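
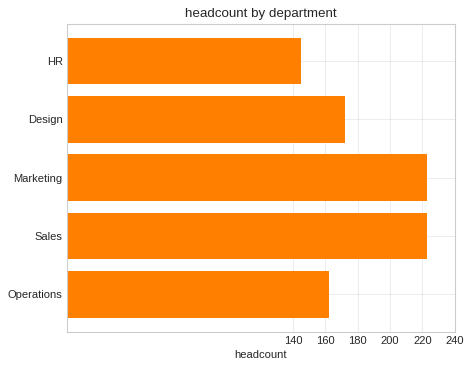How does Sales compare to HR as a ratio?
Sales ≈ 220, HR ≈ 140; 220/140 ≈ 1.57.

≈ 1.57×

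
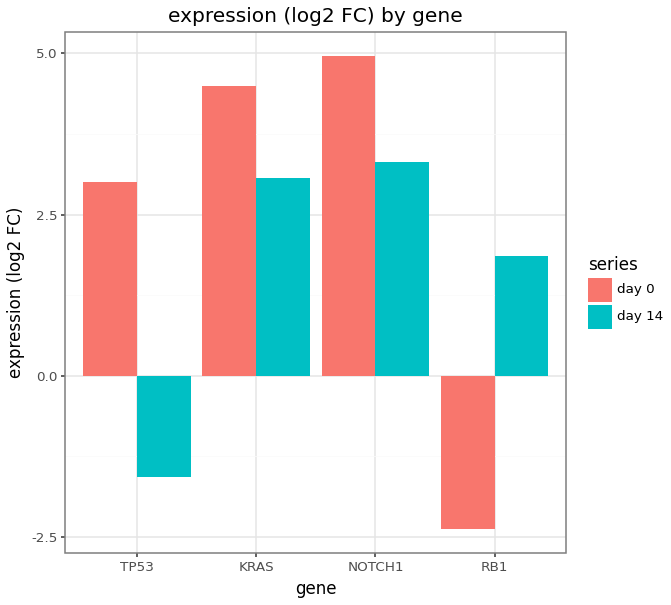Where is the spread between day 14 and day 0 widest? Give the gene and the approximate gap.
TP53, ≈ 5 log2 FC

TP53: day 14 ≈ -2, day 0 ≈ 3 → gap ≈ 5. Next-largest (RB1) is only ≈ 4.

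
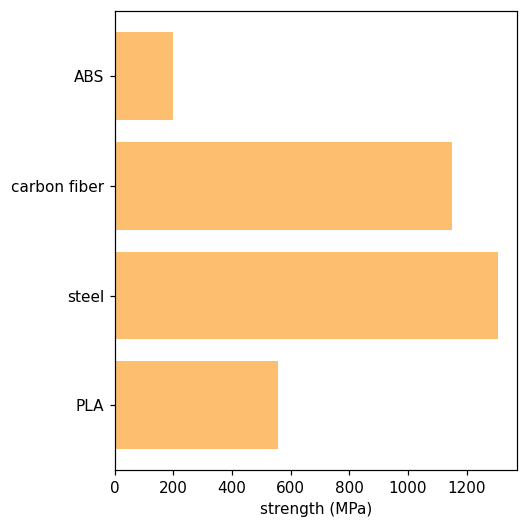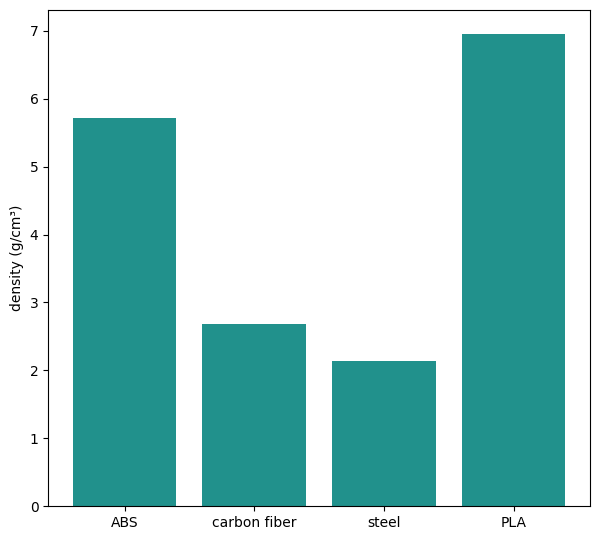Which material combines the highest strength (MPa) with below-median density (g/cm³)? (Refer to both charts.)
steel

Chart 2 median density (g/cm³) ≈ 4; below-median materials: carbon fiber, steel. Among those, steel has the highest strength (MPa) (≈ 1400).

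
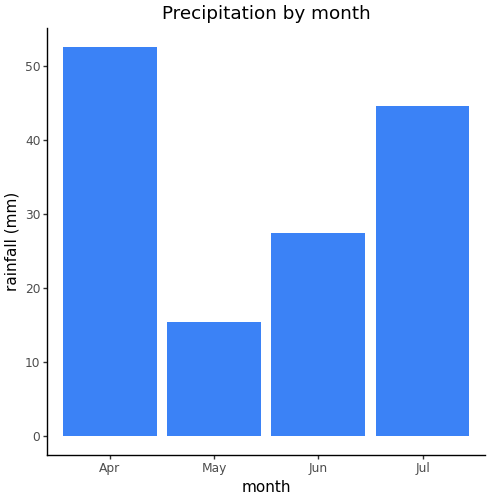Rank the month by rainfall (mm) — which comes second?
Jul

Top 3: Apr ≈ 50, Jul ≈ 45, Jun ≈ 25.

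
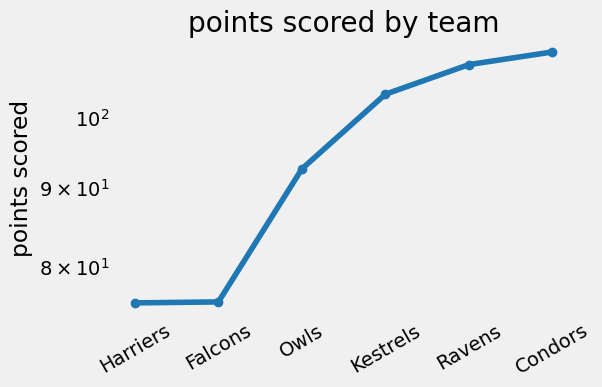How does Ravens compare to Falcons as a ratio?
≈ 1.47×

Ravens ≈ 110, Falcons ≈ 75; 110/75 ≈ 1.47.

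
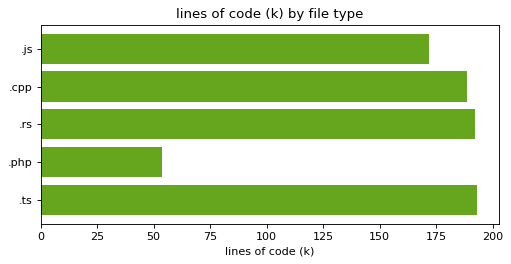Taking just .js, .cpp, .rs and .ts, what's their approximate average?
(180 + 180 + 200 + 200) / 4 ≈ 190.

≈ 190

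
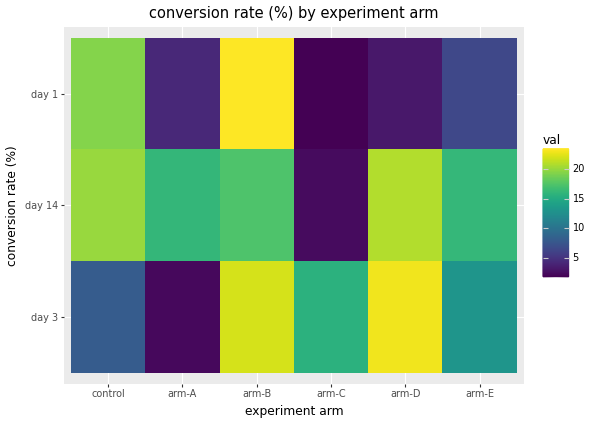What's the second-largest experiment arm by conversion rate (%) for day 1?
Top 3 for day 1: arm-B ≈ 24, control ≈ 20, arm-E ≈ 6.

control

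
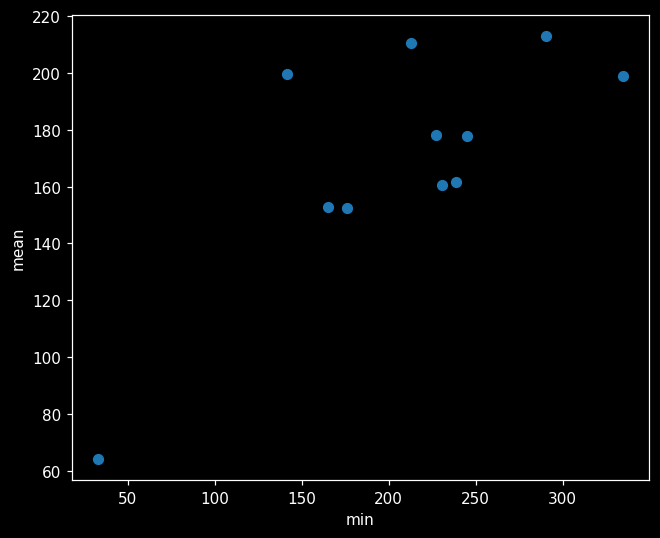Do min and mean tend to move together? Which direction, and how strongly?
positive, strong

Points are positively correlated; strong (|r| ≈ 0.8).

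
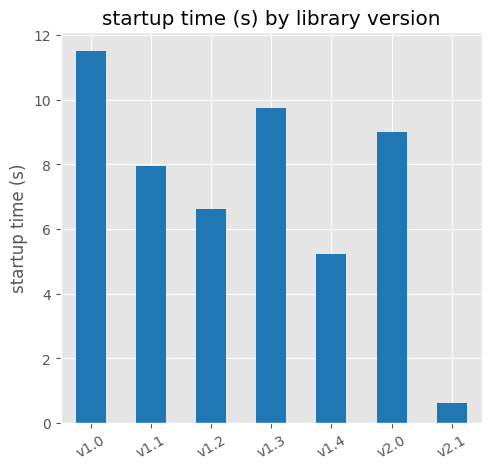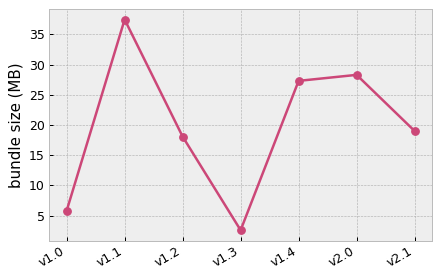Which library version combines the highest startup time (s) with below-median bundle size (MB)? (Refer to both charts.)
v1.0

Chart 2 median bundle size (MB) ≈ 20; below-median library versions: v1.0, v1.2, v1.3. Among those, v1.0 has the highest startup time (s) (≈ 12).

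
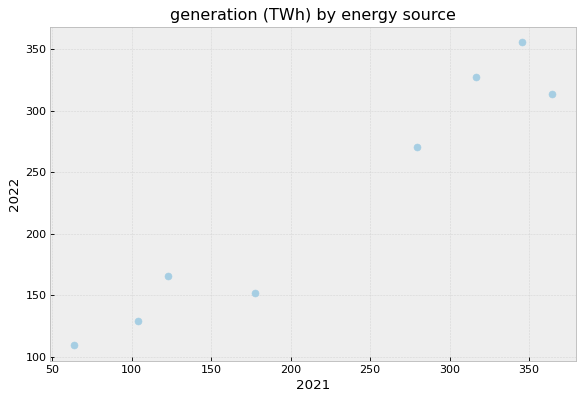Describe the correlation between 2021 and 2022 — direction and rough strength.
Points are positively correlated; strong (|r| ≈ 1.0).

positive, strong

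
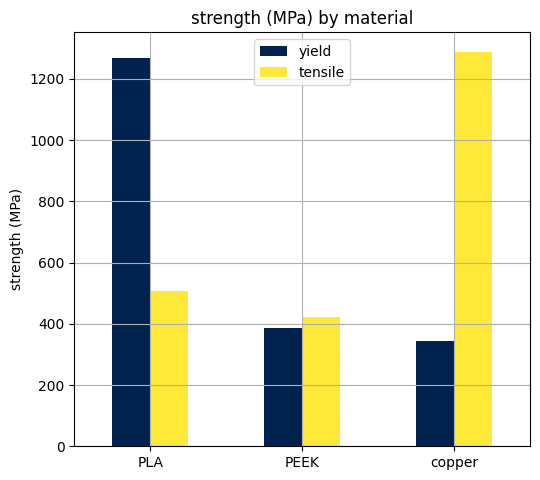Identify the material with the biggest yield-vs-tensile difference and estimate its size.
copper, ≈ 800 MPa

copper: yield ≈ 400, tensile ≈ 1200 → gap ≈ 800. Next-largest (PLA) is only ≈ 600.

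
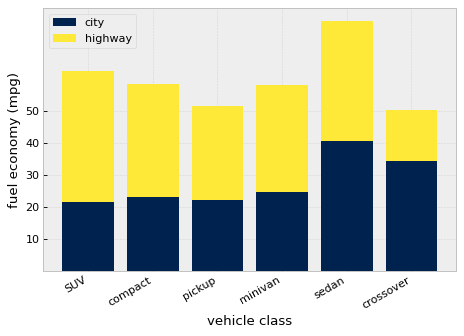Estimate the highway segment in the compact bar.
≈ 40

highway top ≈ 60, bottom ≈ 20; segment ≈ 40.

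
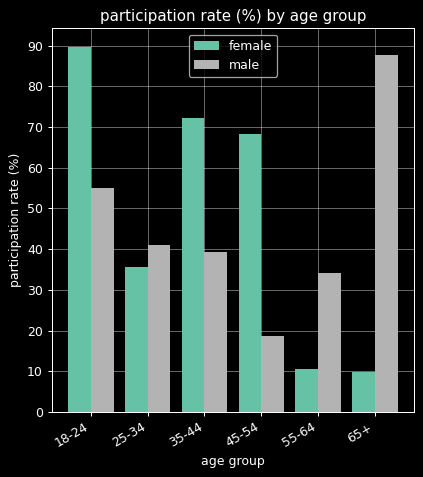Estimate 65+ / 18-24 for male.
≈ 1.8×

65+ ≈ 90, 18-24 ≈ 50; 90/50 ≈ 1.8.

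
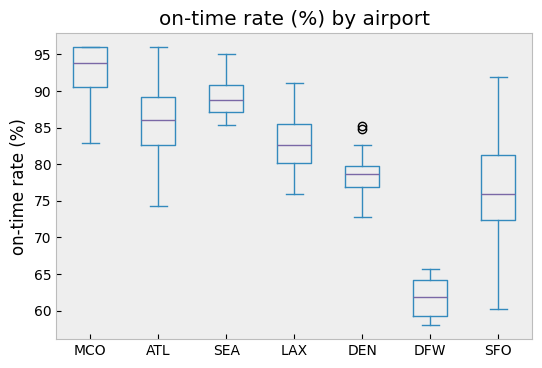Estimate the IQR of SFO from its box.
Q3 ≈ 80, Q1 ≈ 70; IQR ≈ 10.

≈ 10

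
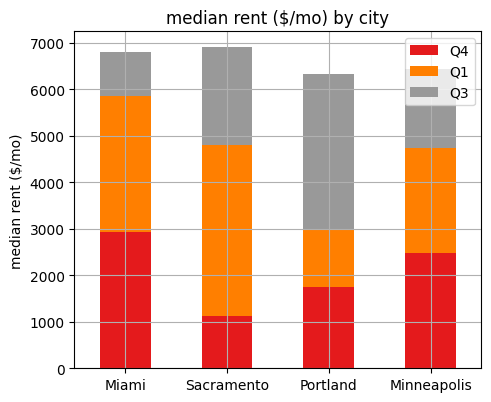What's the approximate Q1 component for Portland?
≈ 1000

Q1 top ≈ 3000, bottom ≈ 2000; segment ≈ 1000.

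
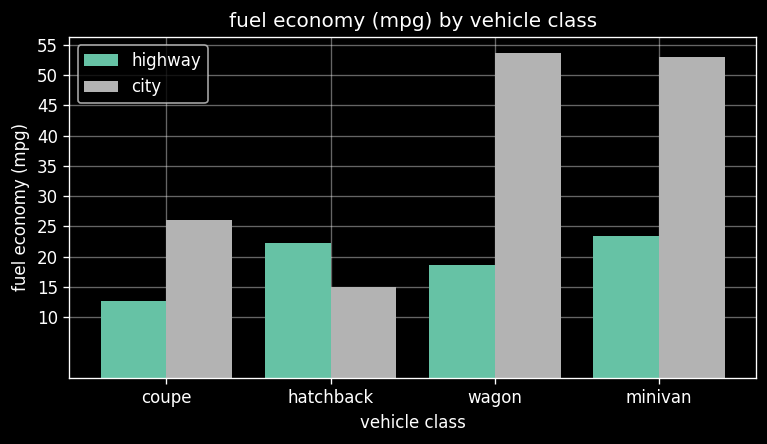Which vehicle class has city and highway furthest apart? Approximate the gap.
wagon, ≈ 35 mpg

wagon: city ≈ 55, highway ≈ 20 → gap ≈ 35. Next-largest (minivan) is only ≈ 30.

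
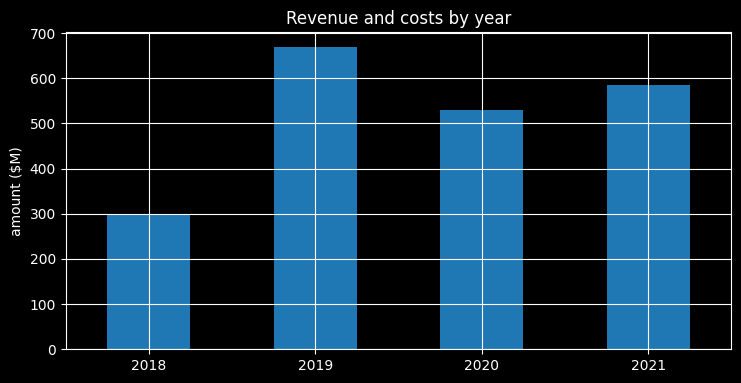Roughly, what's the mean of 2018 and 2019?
(300 + 700) / 2 ≈ 500.

≈ 500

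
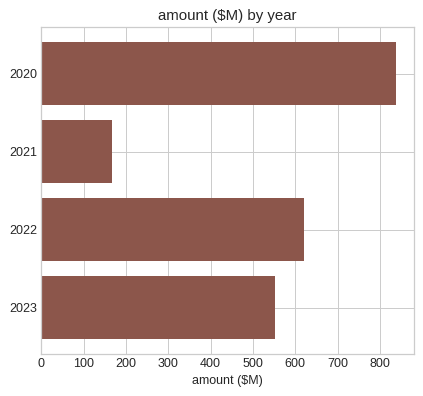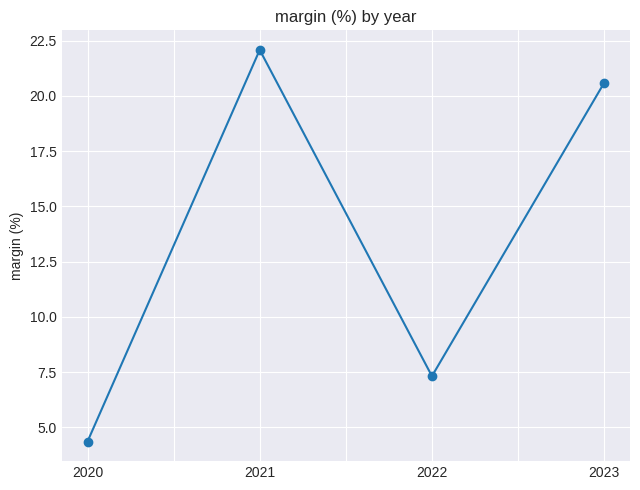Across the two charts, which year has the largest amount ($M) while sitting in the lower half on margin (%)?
Chart 2 median margin (%) ≈ 15; below-median years: 2020, 2022. Among those, 2020 has the highest amount ($M) (≈ 800).

2020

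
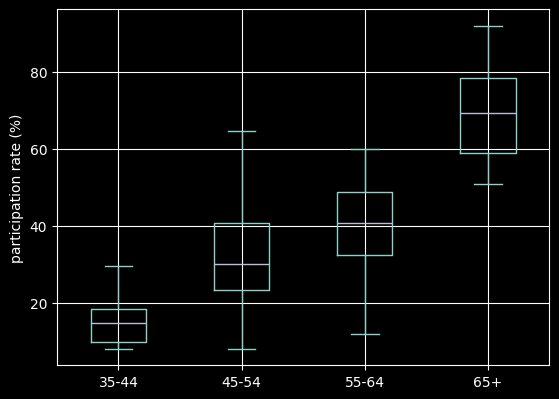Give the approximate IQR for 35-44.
≈ 10

Q3 ≈ 20, Q1 ≈ 10; IQR ≈ 10.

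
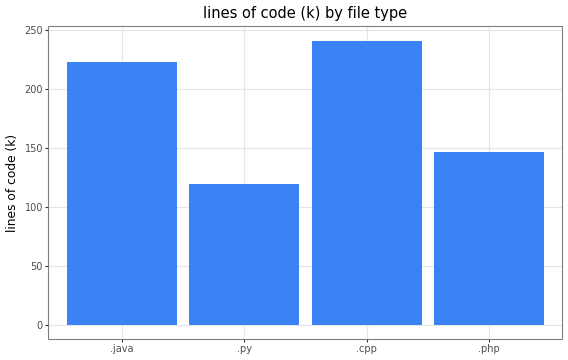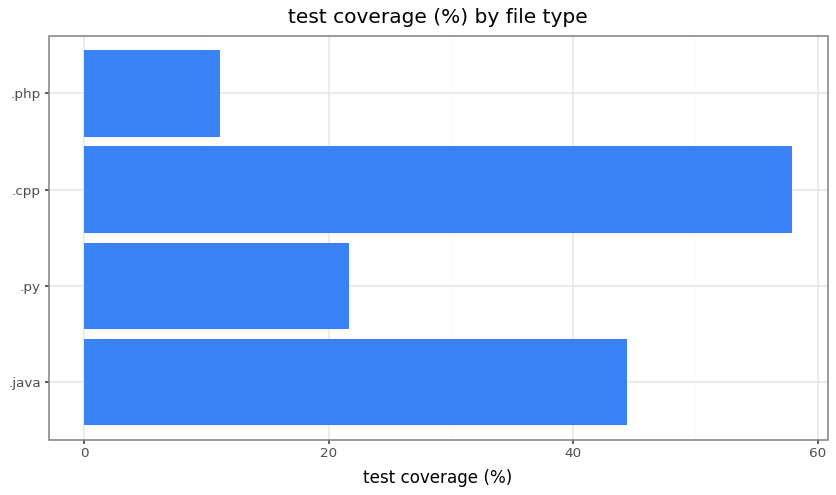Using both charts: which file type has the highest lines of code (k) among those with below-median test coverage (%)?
Chart 2 median test coverage (%) ≈ 30; below-median file types: .py, .php. Among those, .php has the highest lines of code (k) (≈ 150).

.php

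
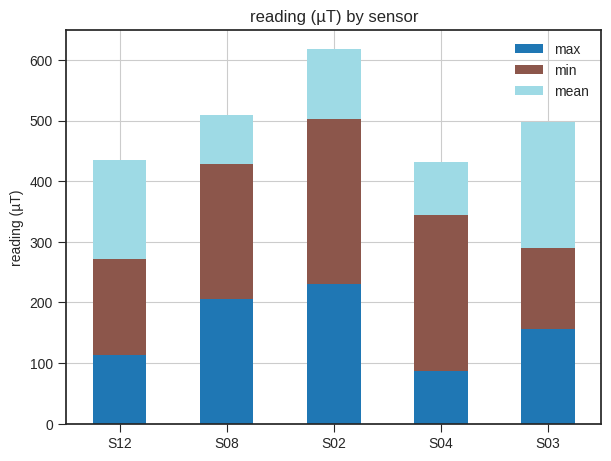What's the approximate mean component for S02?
≈ 100

mean top ≈ 600, bottom ≈ 500; segment ≈ 100.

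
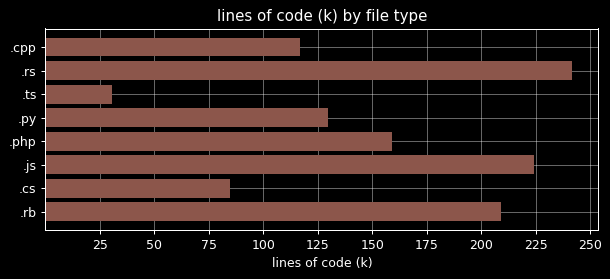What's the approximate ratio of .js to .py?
.js ≈ 225, .py ≈ 125; 225/125 ≈ 1.8.

≈ 1.8×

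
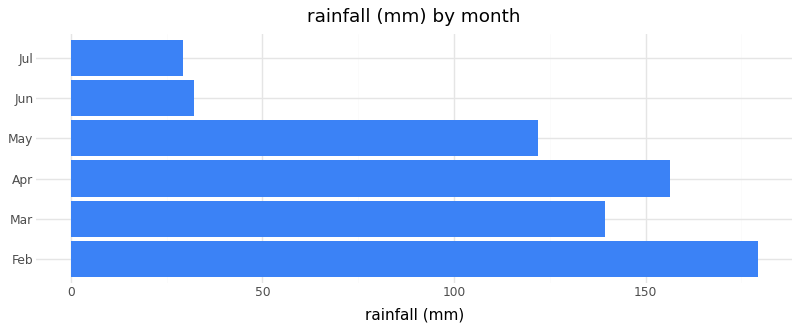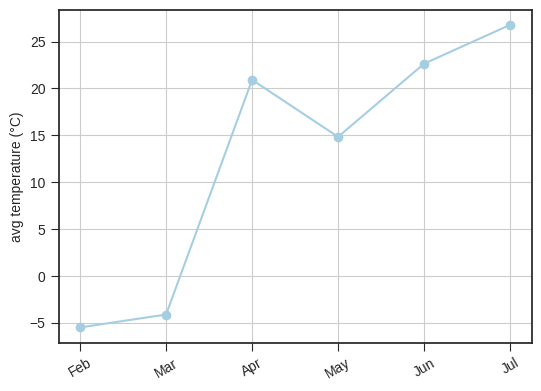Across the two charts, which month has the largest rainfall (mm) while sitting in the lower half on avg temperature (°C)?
Chart 2 median avg temperature (°C) ≈ 20; below-median months: Feb, Mar, May. Among those, Feb has the highest rainfall (mm) (≈ 180).

Feb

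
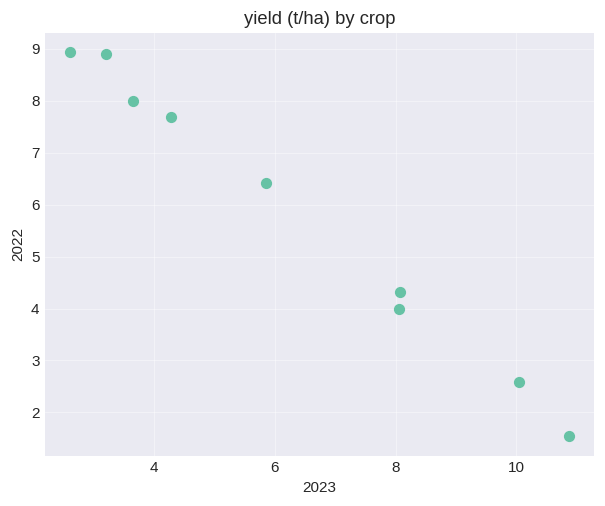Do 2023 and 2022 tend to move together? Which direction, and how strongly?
negative, strong

Points are negatively correlated; strong (|r| ≈ 1.0).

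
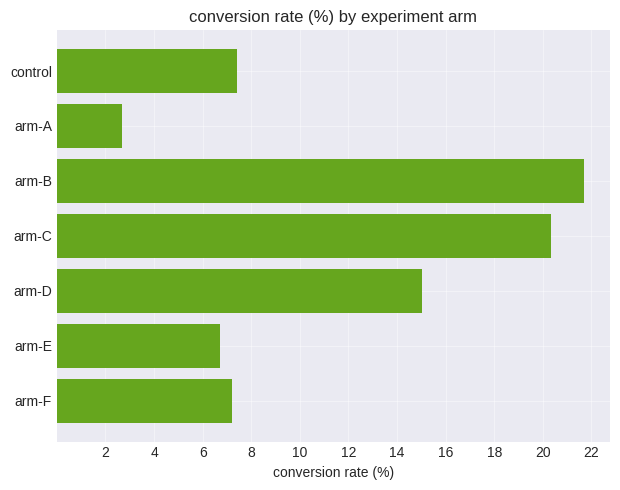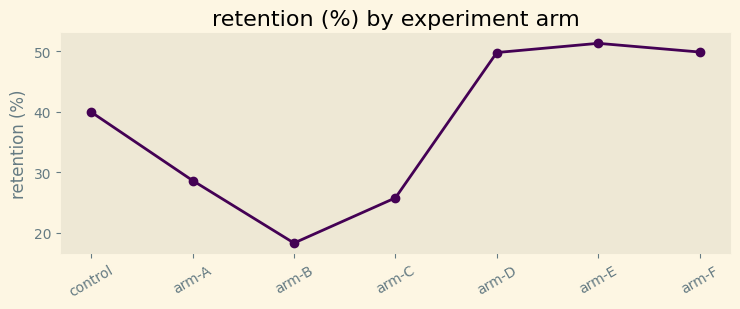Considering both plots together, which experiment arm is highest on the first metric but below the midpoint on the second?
Chart 2 median retention (%) ≈ 40; below-median experiment arms: arm-A, arm-B, arm-C. Among those, arm-B has the highest conversion rate (%) (≈ 22).

arm-B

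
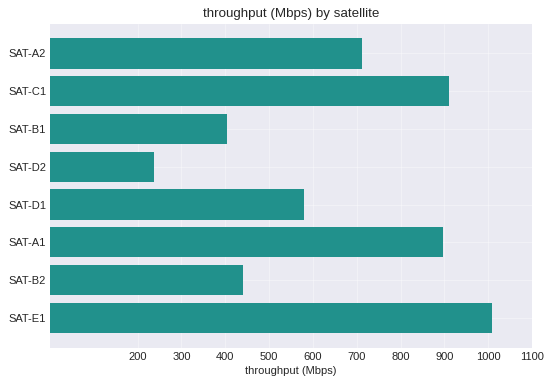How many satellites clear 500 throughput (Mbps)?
Above 500: SAT-A2, SAT-C1, SAT-D1, SAT-A1, SAT-E1.

5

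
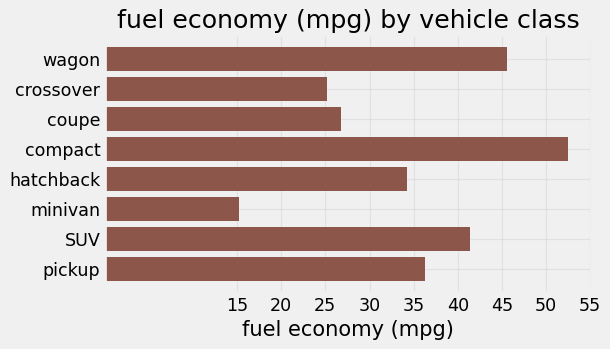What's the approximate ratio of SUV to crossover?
SUV ≈ 40, crossover ≈ 25; 40/25 ≈ 1.6.

≈ 1.6×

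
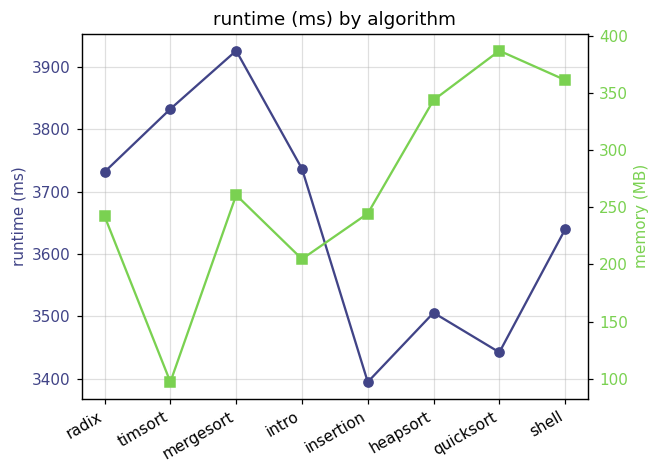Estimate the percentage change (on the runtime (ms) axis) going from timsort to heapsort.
timsort ≈ 3850, heapsort ≈ 3500; (3500 − 3850) / 3850 ≈ -9.1%.

≈ -9.1%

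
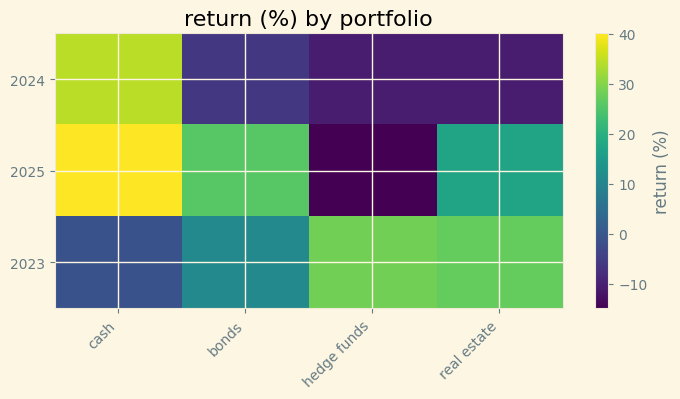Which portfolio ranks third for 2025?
real estate

Top 4 for 2025: cash ≈ 40, bonds ≈ 25, real estate ≈ 15, hedge funds ≈ -15.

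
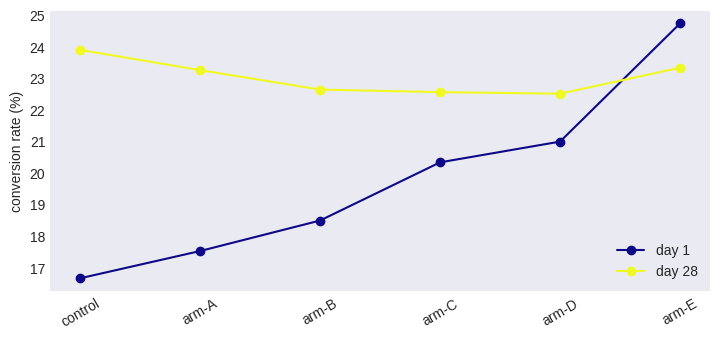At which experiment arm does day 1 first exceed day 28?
arm-E

arm-D: day 1 ≈ 21 vs day 28 ≈ 22 (not yet); arm-E: day 1 ≈ 25 vs day 28 ≈ 23 (first crossover).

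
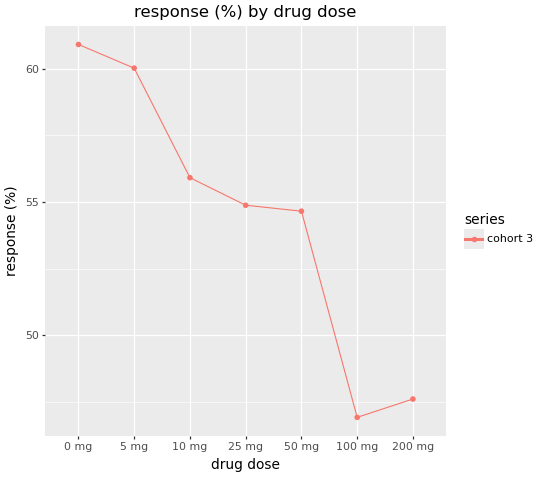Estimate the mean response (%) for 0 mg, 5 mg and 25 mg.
(60 + 60 + 54) / 3 ≈ 58.

≈ 58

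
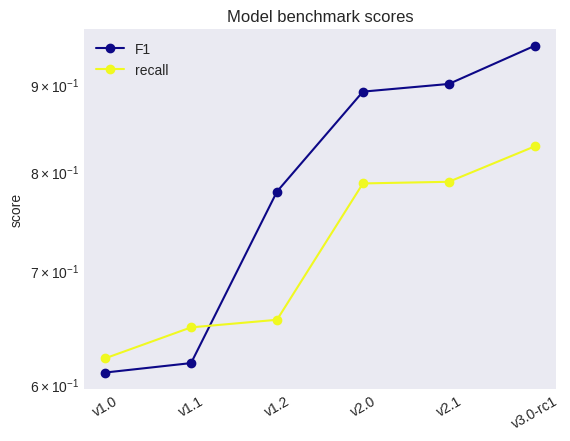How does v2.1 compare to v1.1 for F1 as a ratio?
v2.1 ≈ 0.90, v1.1 ≈ 0.60; 0.90/0.60 ≈ 1.5.

≈ 1.5×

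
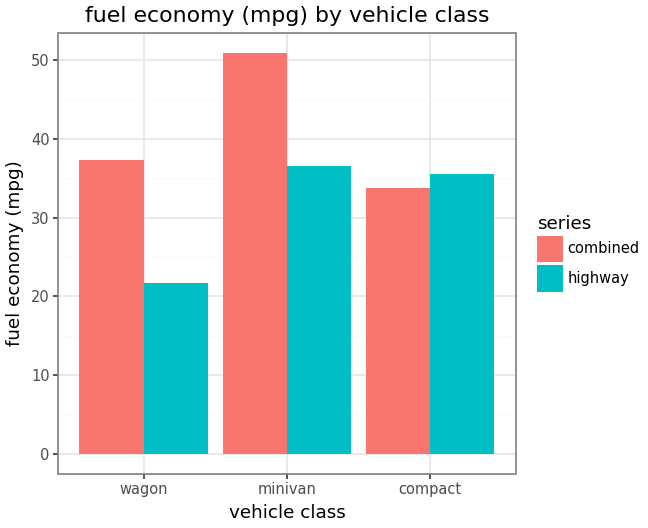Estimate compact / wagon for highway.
≈ 1.75×

compact ≈ 35, wagon ≈ 20; 35/20 ≈ 1.75.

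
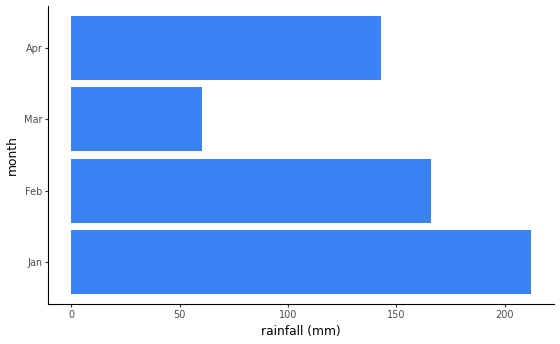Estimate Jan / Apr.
Jan ≈ 220, Apr ≈ 140; 220/140 ≈ 1.57.

≈ 1.57×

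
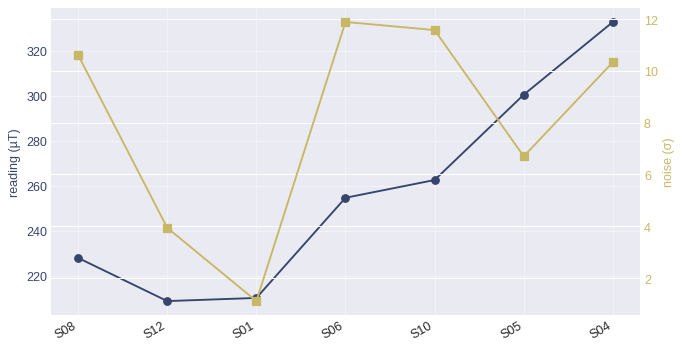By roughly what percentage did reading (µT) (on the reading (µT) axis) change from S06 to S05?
S06 ≈ 260, S05 ≈ 300; (300 − 260) / 260 ≈ +15.4%.

≈ +15.4%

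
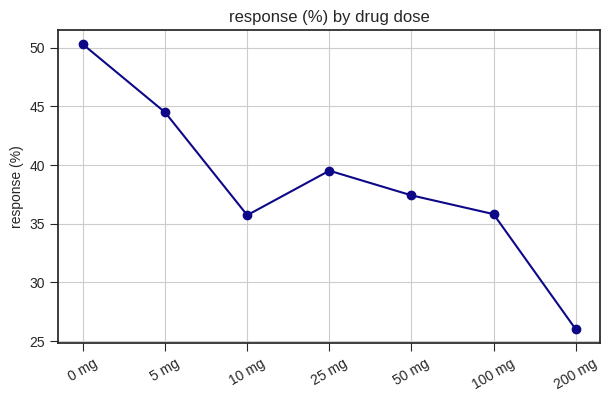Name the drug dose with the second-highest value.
Top 3: 0 mg ≈ 50, 5 mg ≈ 45, 25 mg ≈ 40.

5 mg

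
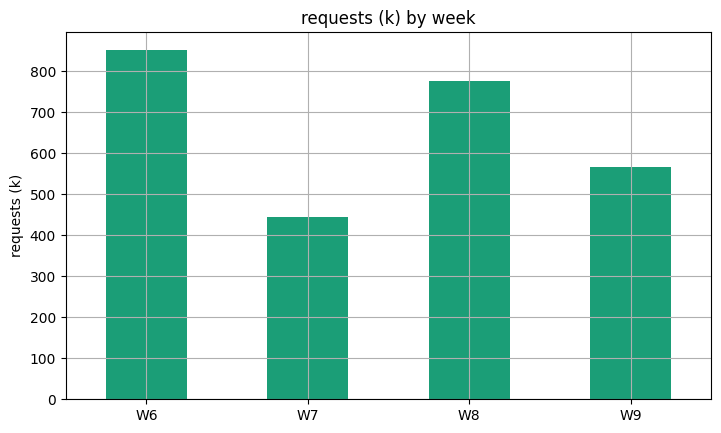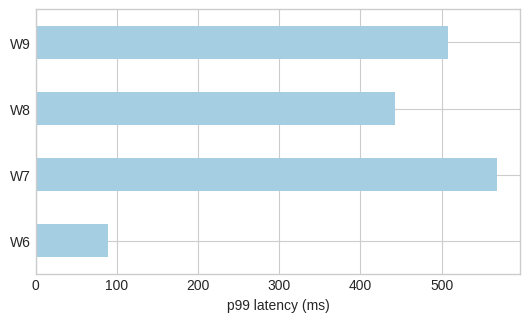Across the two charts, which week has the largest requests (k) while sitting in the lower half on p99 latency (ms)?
Chart 2 median p99 latency (ms) ≈ 500; below-median weeks: W6, W8. Among those, W6 has the highest requests (k) (≈ 900).

W6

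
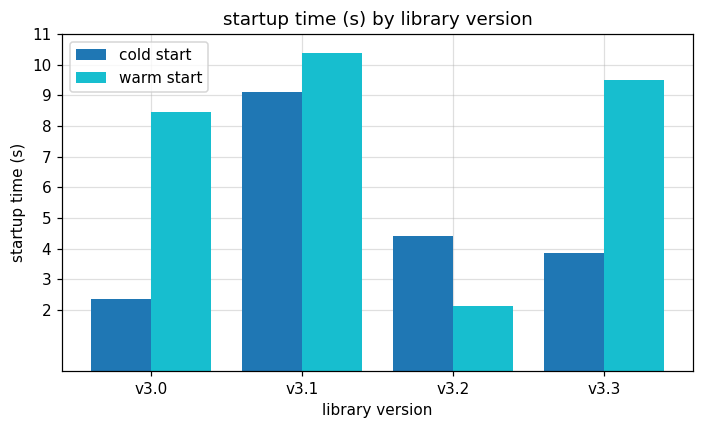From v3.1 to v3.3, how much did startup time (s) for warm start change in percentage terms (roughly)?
v3.1 ≈ 10, v3.3 ≈ 9; (9 − 10) / 10 ≈ -10%.

≈ -10%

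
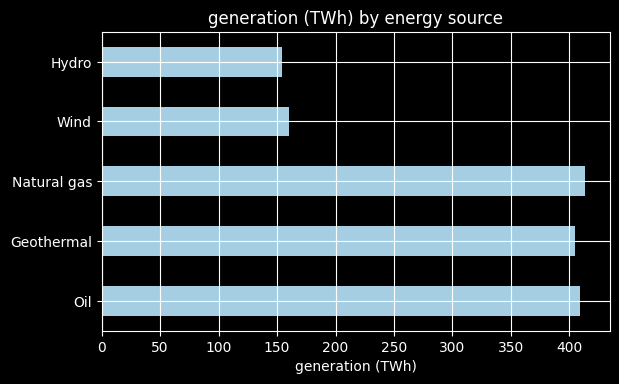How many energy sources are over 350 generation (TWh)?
3

Above 350: Oil, Geothermal, Natural gas.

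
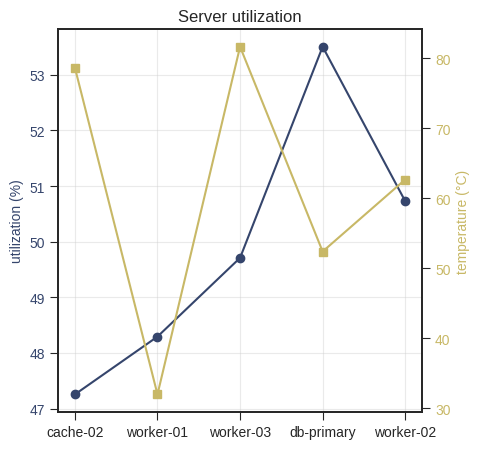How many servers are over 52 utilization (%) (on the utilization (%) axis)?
1

Above 52: db-primary.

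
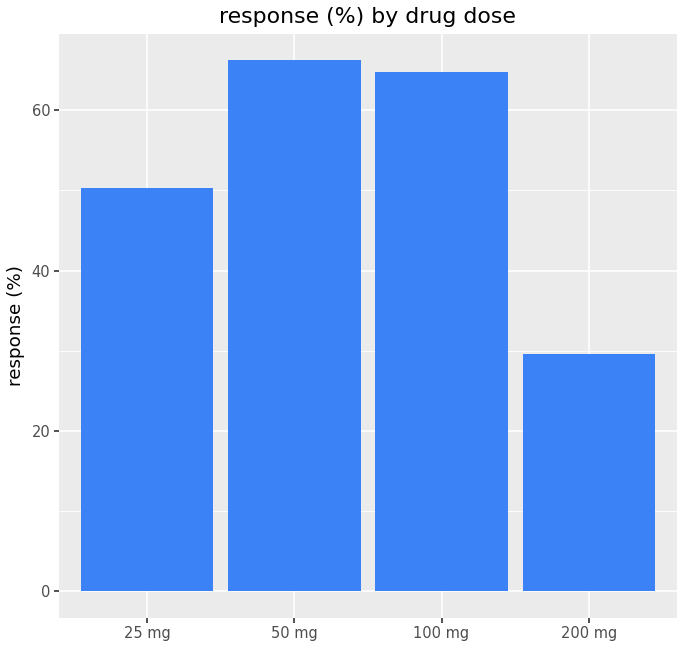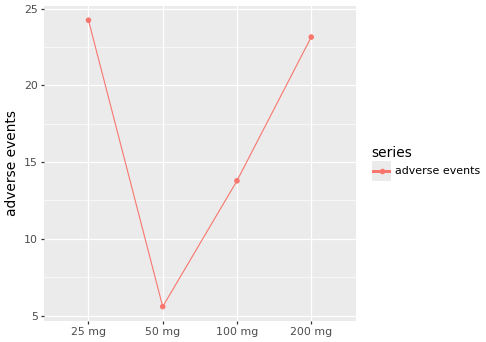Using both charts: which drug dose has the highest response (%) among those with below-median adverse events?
50 mg

Chart 2 median adverse events ≈ 20; below-median drug doses: 50 mg, 100 mg. Among those, 50 mg has the highest response (%) (≈ 70).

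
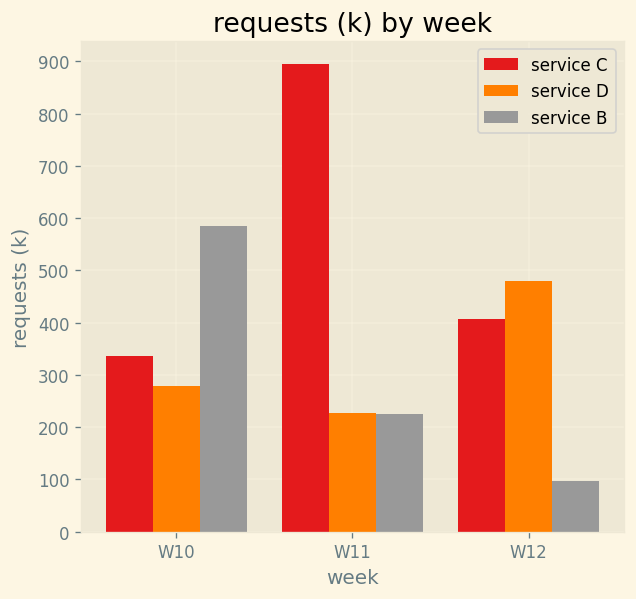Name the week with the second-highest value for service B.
Top 3 for service B: W10 ≈ 600, W11 ≈ 200, W12 ≈ 100.

W11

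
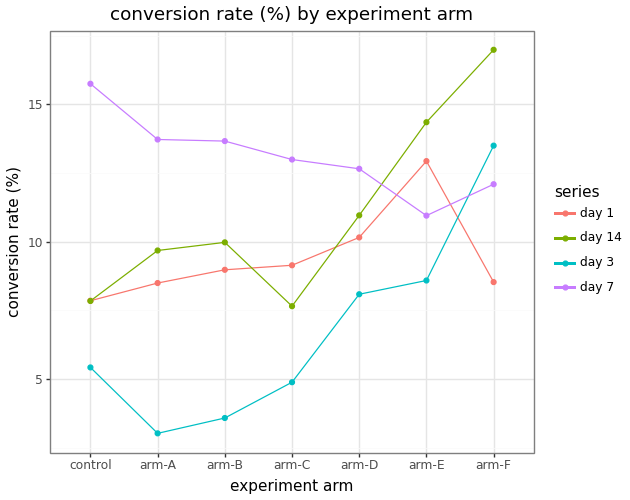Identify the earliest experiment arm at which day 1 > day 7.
arm-E

arm-D: day 1 ≈ 10 vs day 7 ≈ 12 (not yet); arm-E: day 1 ≈ 12 vs day 7 ≈ 10 (first crossover).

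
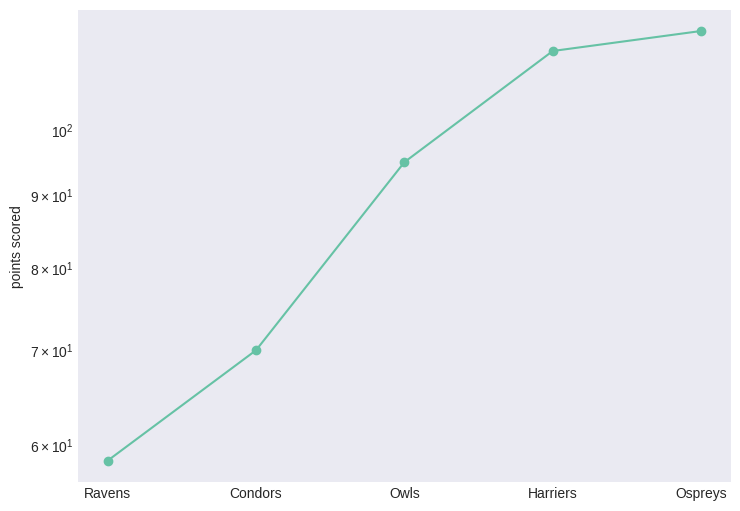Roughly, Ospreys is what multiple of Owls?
≈ 1.21×

Ospreys ≈ 115, Owls ≈ 95; 115/95 ≈ 1.21.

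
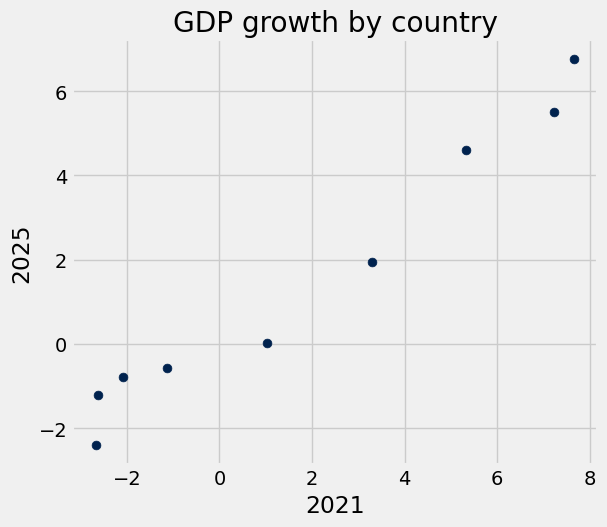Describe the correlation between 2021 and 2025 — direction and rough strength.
positive, strong

Points are positively correlated; strong (|r| ≈ 1.0).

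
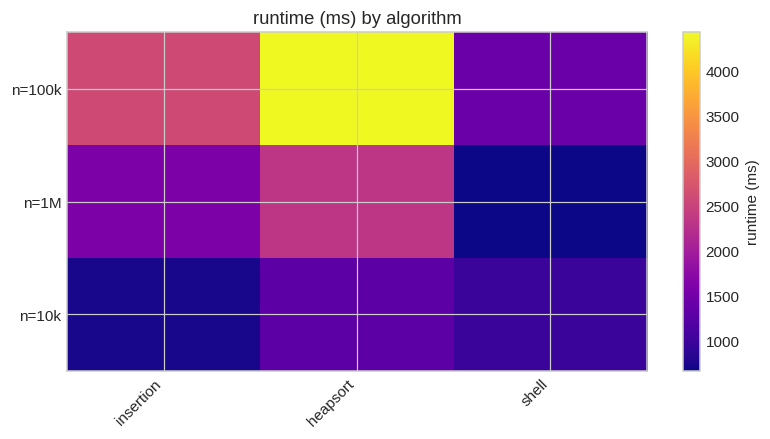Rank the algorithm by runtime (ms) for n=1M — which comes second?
insertion

Top 3 for n=1M: heapsort ≈ 2500, insertion ≈ 1500, shell ≈ 500.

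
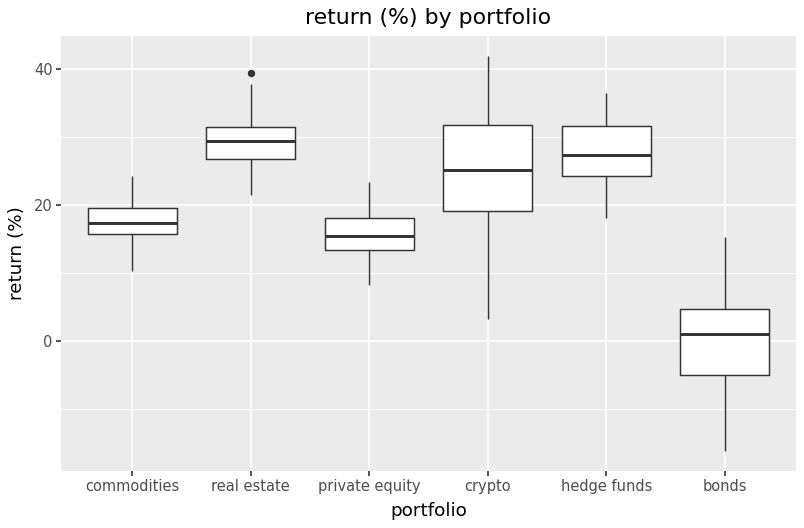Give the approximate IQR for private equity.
Q3 ≈ 20, Q1 ≈ 15; IQR ≈ 5.

≈ 5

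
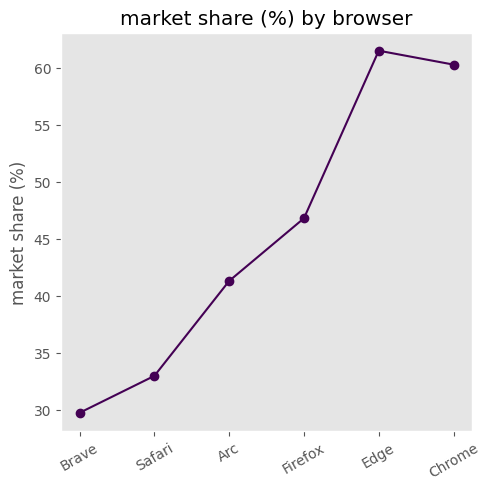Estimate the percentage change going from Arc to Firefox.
Arc ≈ 40, Firefox ≈ 45; (45 − 40) / 40 ≈ +12.5%.

≈ +12.5%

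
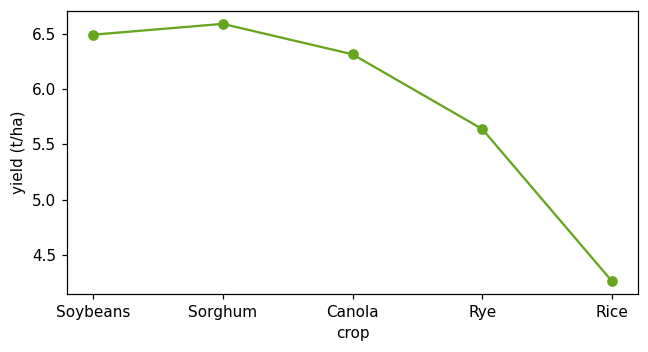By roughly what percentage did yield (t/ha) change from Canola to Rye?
Canola ≈ 6.4, Rye ≈ 5.6; (5.6 − 6.4) / 6.4 ≈ -12.5%.

≈ -12.5%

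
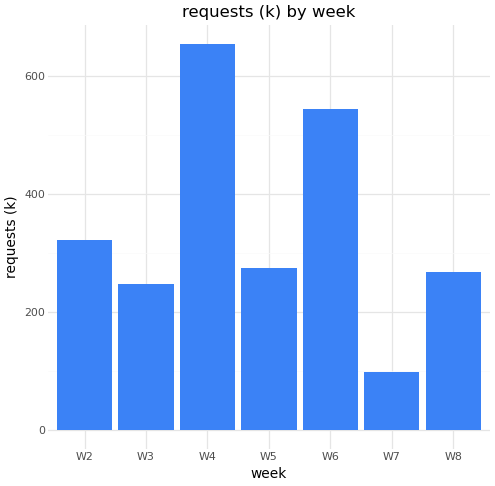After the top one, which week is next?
Top 3: W4 ≈ 700, W6 ≈ 500, W2 ≈ 300.

W6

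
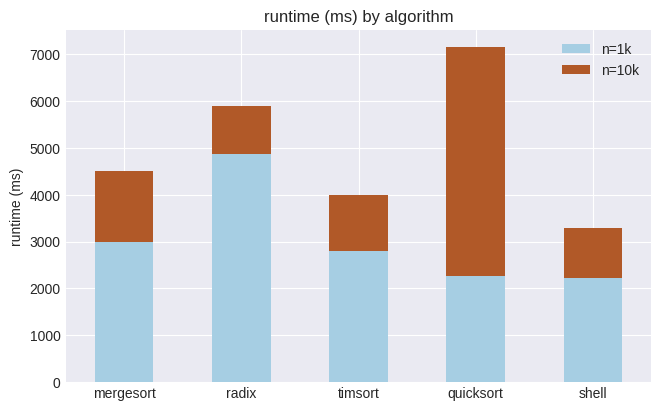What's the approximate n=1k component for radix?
≈ 5000

n=1k top ≈ 5000, bottom ≈ 0; segment ≈ 5000.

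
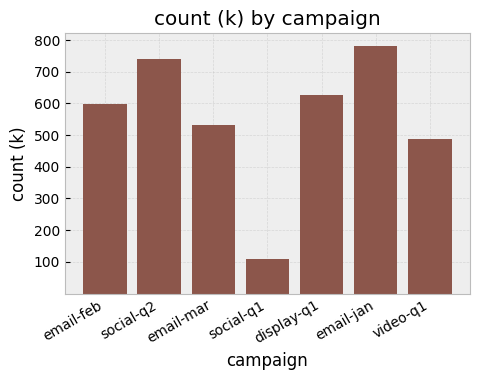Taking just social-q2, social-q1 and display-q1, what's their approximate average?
(700 + 100 + 600) / 3 ≈ 467.

≈ 467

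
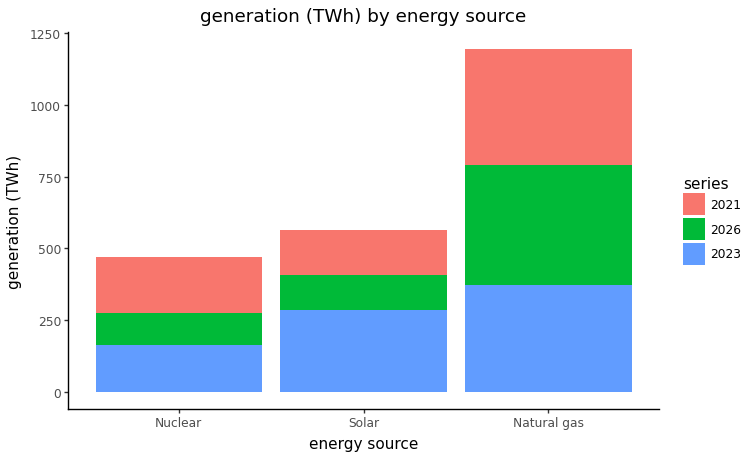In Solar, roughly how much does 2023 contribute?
≈ 300

2023 top ≈ 300, bottom ≈ 0; segment ≈ 300.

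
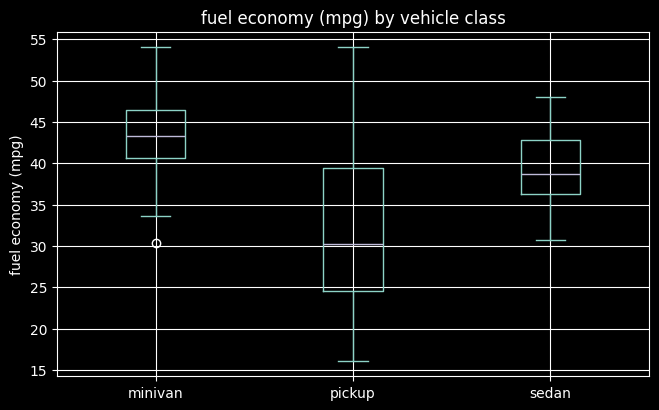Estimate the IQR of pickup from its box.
Q3 ≈ 39, Q1 ≈ 25; IQR ≈ 14.

≈ 14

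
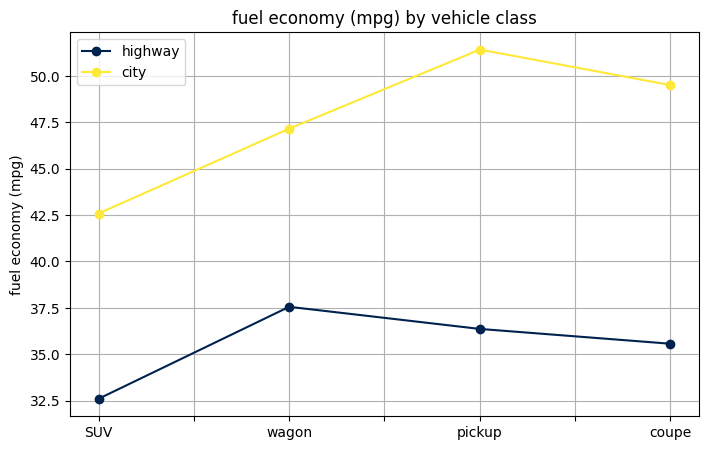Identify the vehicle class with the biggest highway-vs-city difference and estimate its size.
pickup, ≈ 16 mpg

pickup: highway ≈ 36, city ≈ 52 → gap ≈ 16. Next-largest (coupe) is only ≈ 14.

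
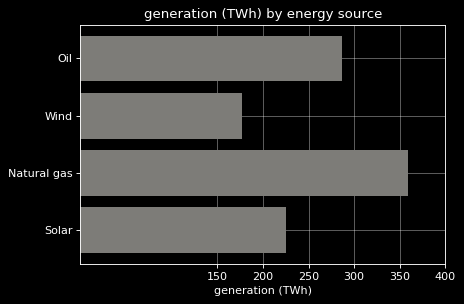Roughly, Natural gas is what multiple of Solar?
≈ 1.4×

Natural gas ≈ 350, Solar ≈ 250; 350/250 ≈ 1.4.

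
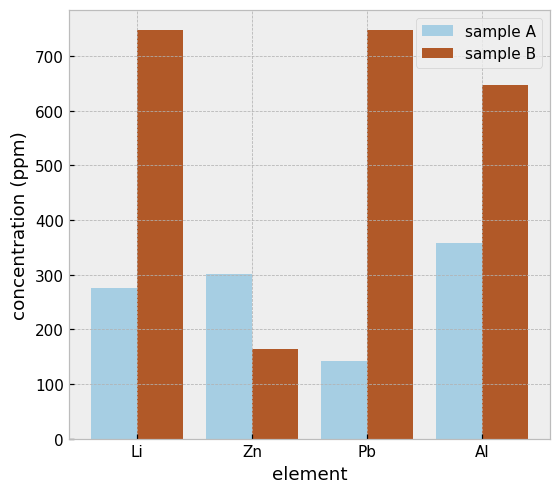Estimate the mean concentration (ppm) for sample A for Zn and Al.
(300 + 400) / 2 ≈ 350.

≈ 350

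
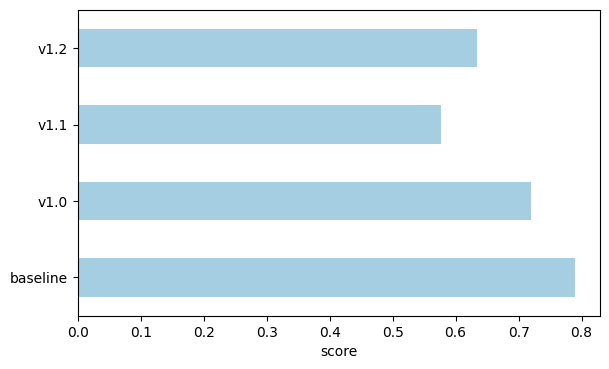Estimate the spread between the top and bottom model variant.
Max baseline ≈ 0.8, min v1.1 ≈ 0.6; range ≈ 0.2.

≈ 0.2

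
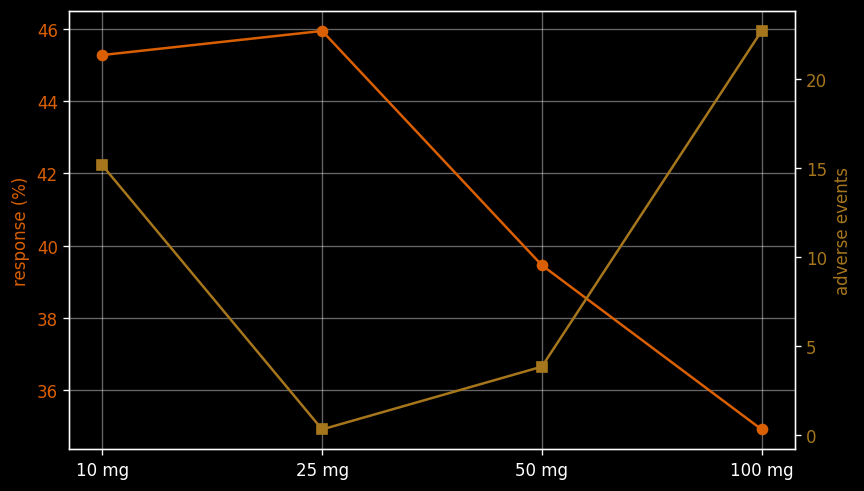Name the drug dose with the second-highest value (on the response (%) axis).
10 mg

Top 3 (on the response (%) axis): 25 mg ≈ 46, 10 mg ≈ 45, 50 mg ≈ 39.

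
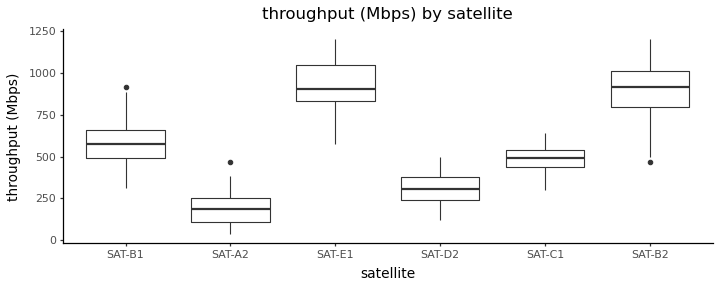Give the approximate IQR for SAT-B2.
Q3 ≈ 1000, Q1 ≈ 800; IQR ≈ 200.

≈ 200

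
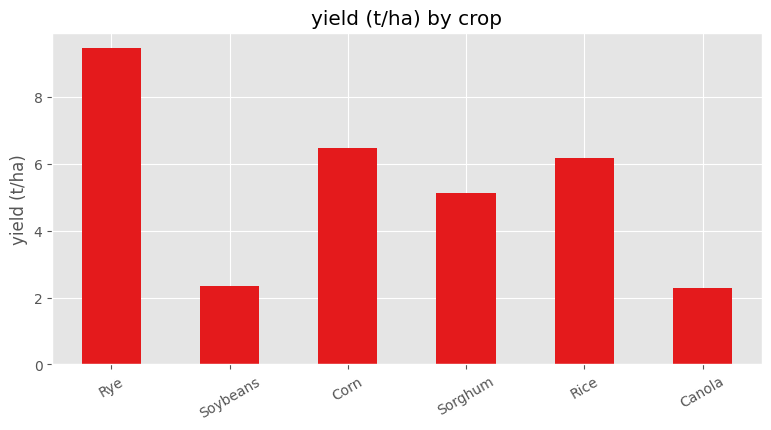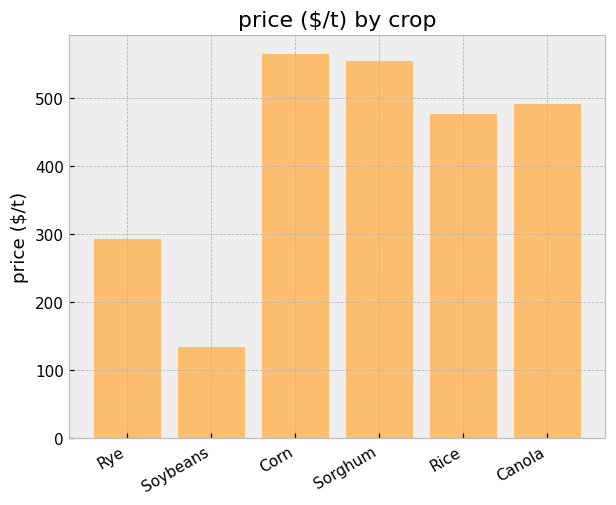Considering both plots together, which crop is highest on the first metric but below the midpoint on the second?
Rye

Chart 2 median price ($/t) ≈ 500; below-median crops: Rye, Soybeans, Rice. Among those, Rye has the highest yield (t/ha) (≈ 9).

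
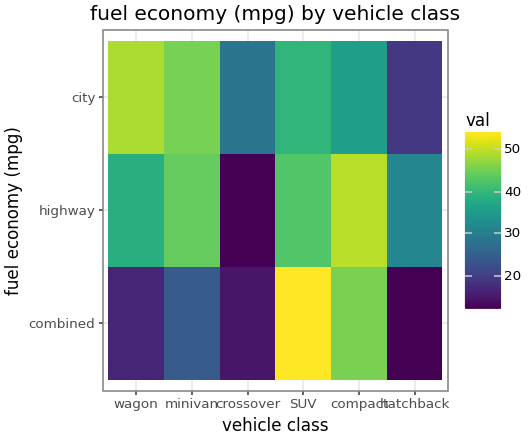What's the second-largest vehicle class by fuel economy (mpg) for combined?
Top 3 for combined: SUV ≈ 55, compact ≈ 45, minivan ≈ 25.

compact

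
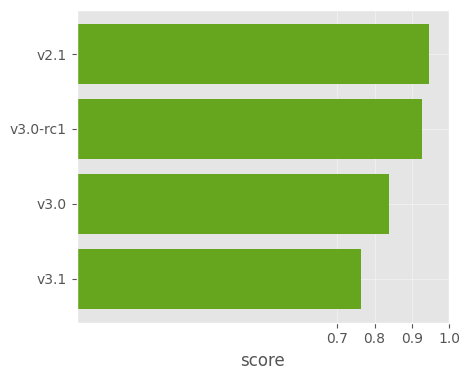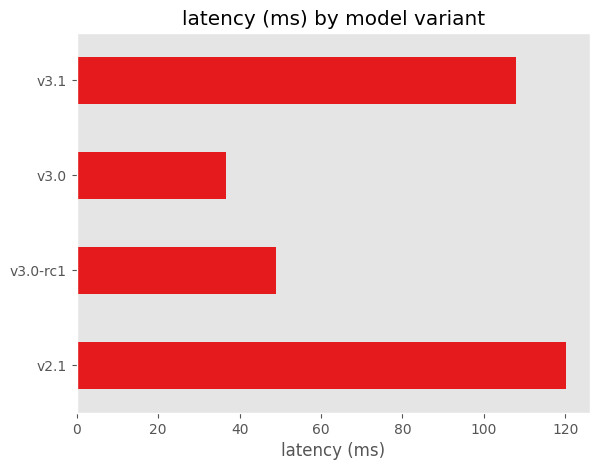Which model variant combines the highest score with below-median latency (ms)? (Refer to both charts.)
v3.0-rc1

Chart 2 median latency (ms) ≈ 80; below-median model variants: v3.0-rc1, v3.0. Among those, v3.0-rc1 has the highest score (≈ 0.9).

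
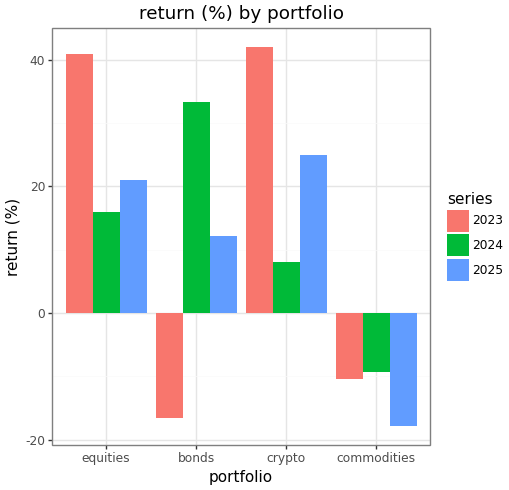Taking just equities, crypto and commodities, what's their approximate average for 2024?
≈ 5

(15 + 10 + -10) / 3 ≈ 5.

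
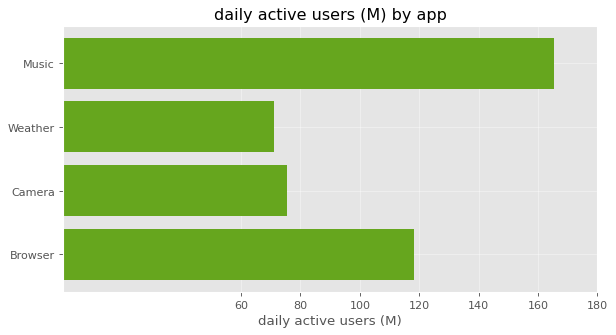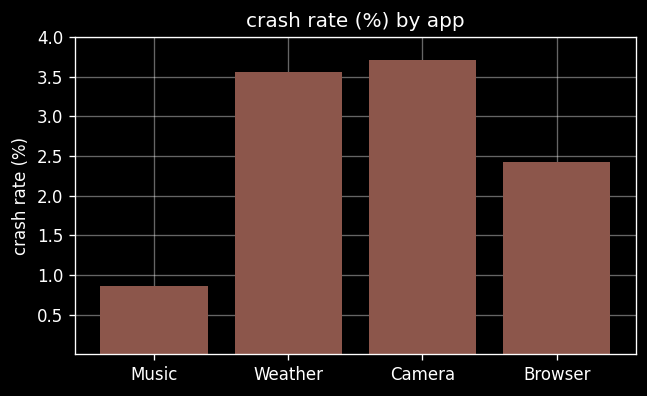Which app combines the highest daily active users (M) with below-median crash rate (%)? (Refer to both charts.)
Chart 2 median crash rate (%) ≈ 3; below-median apps: Music, Browser. Among those, Music has the highest daily active users (M) (≈ 160).

Music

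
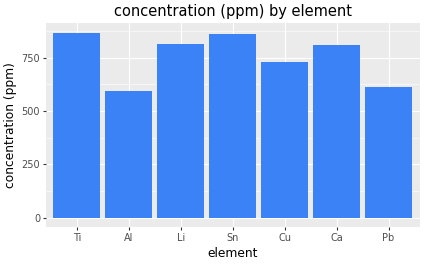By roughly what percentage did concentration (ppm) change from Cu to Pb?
Cu ≈ 700, Pb ≈ 600; (600 − 700) / 700 ≈ -14.3%.

≈ -14.3%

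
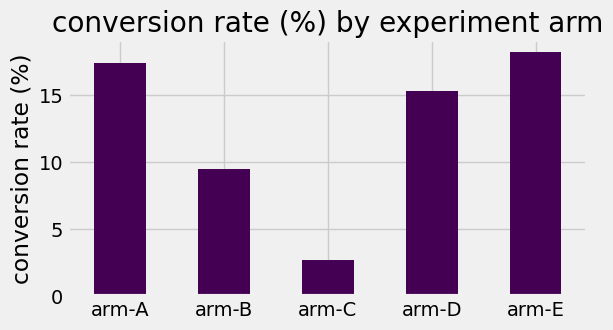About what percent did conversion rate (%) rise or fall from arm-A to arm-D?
arm-A ≈ 18, arm-D ≈ 16; (16 − 18) / 18 ≈ -11.1%.

≈ -11.1%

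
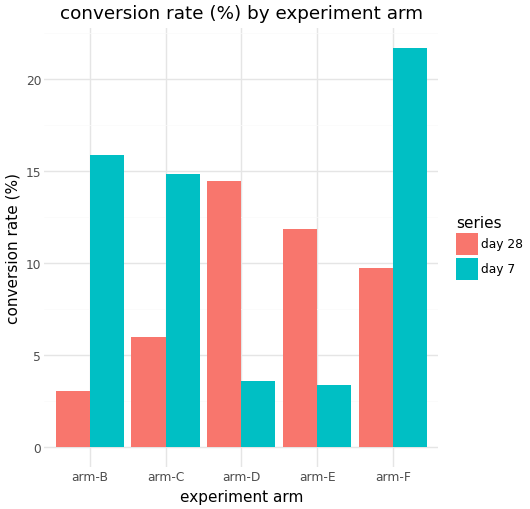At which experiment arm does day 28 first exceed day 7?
arm-D

arm-C: day 28 ≈ 6 vs day 7 ≈ 14 (not yet); arm-D: day 28 ≈ 14 vs day 7 ≈ 4 (first crossover).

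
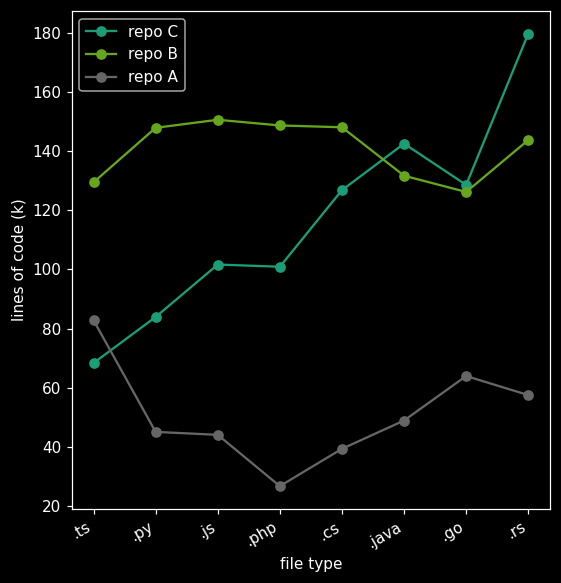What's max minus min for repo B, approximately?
≈ 40

Max .js ≈ 160, min .go ≈ 120; range ≈ 40.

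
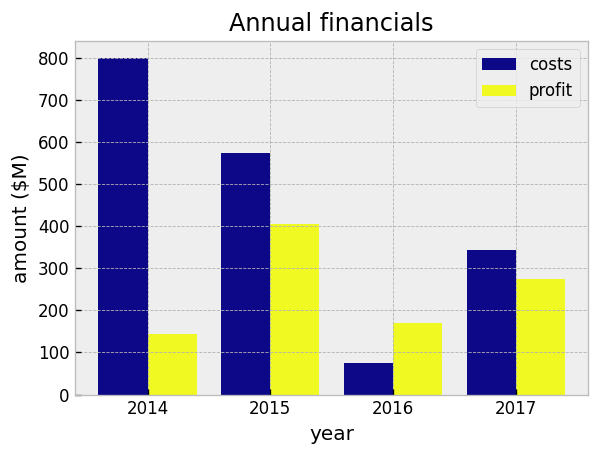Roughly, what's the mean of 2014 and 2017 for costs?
(800 + 300) / 2 ≈ 550.

≈ 550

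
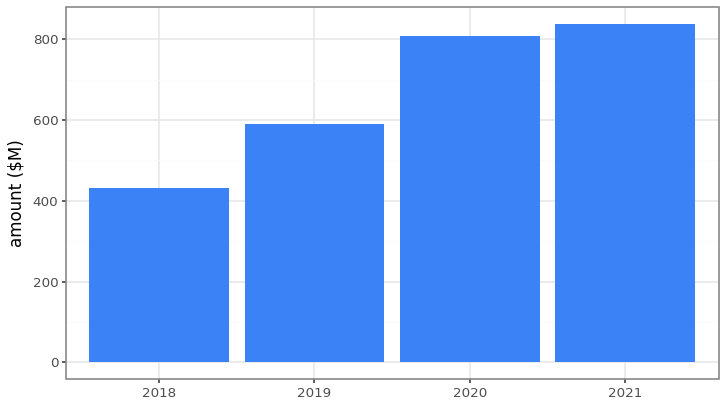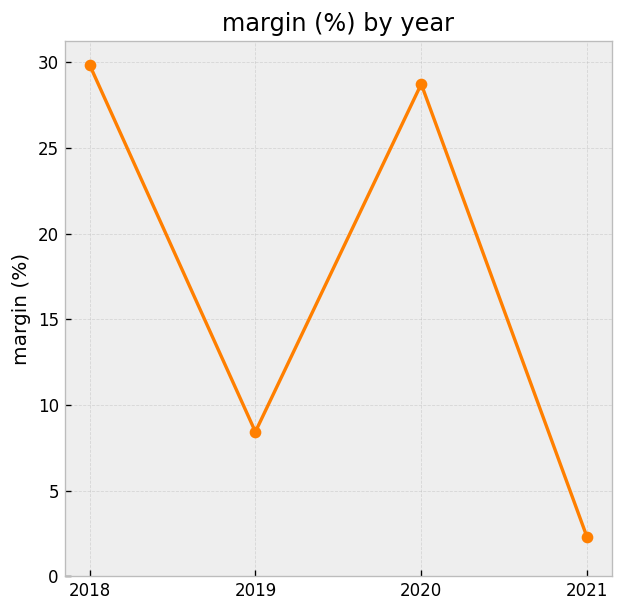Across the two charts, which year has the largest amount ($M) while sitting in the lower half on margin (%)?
2021

Chart 2 median margin (%) ≈ 20; below-median years: 2019, 2021. Among those, 2021 has the highest amount ($M) (≈ 800).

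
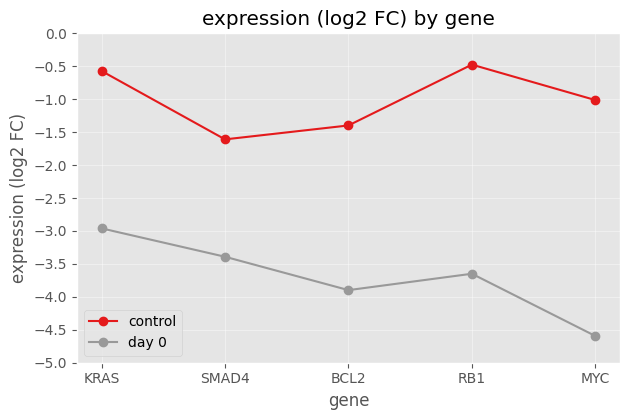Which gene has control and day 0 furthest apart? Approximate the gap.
MYC: control ≈ -1.0, day 0 ≈ -4.5 → gap ≈ 3.5. Next-largest (RB1) is only ≈ 3.0.

MYC, ≈ 3.5 log2 FC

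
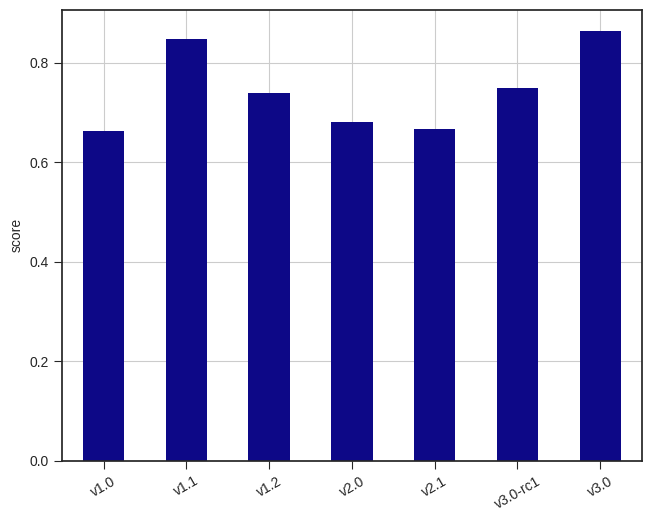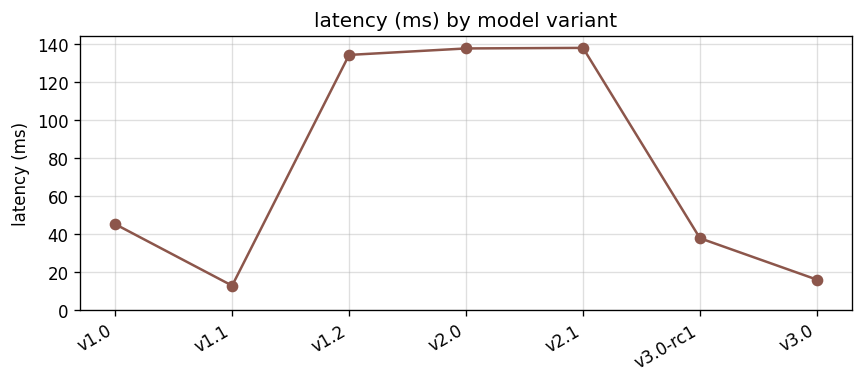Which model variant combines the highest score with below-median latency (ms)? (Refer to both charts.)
v3.0

Chart 2 median latency (ms) ≈ 40; below-median model variants: v1.1, v3.0-rc1, v3.0. Among those, v3.0 has the highest score (≈ 0.9).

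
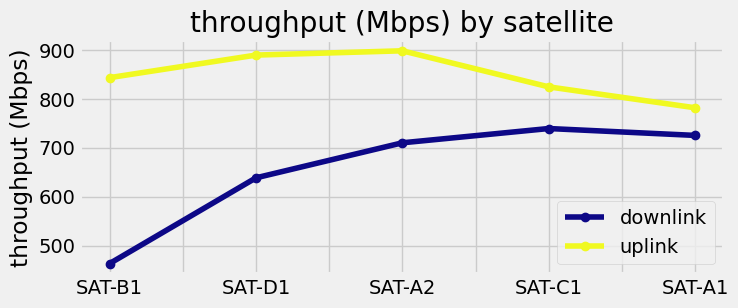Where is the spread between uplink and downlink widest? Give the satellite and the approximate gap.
SAT-B1: uplink ≈ 850, downlink ≈ 450 → gap ≈ 400. Next-largest (SAT-D1) is only ≈ 250.

SAT-B1, ≈ 400 Mbps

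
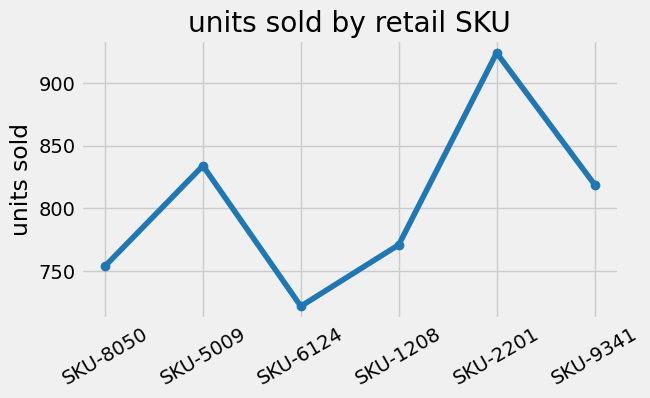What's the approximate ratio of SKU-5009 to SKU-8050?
SKU-5009 ≈ 840, SKU-8050 ≈ 760; 840/760 ≈ 1.11.

≈ 1.11×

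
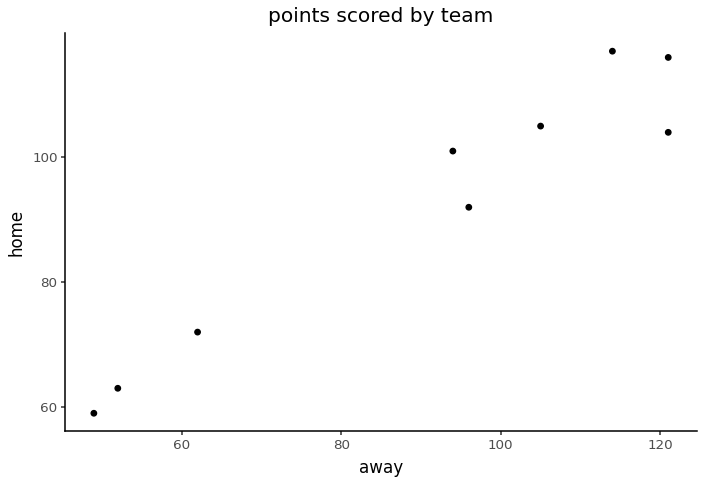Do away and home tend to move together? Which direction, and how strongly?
positive, strong

Points are positively correlated; strong (|r| ≈ 1.0).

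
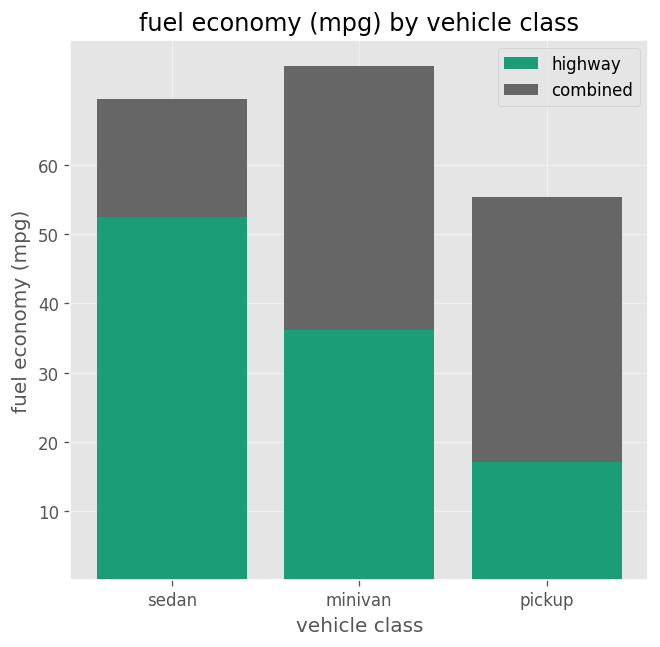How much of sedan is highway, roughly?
≈ 50

highway top ≈ 50, bottom ≈ 0; segment ≈ 50.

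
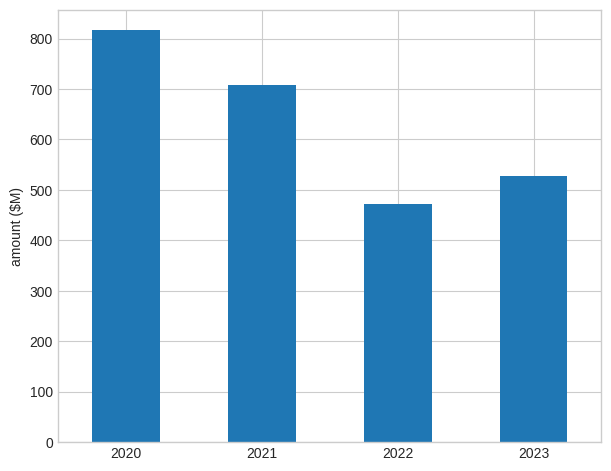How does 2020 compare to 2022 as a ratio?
≈ 1.6×

2020 ≈ 800, 2022 ≈ 500; 800/500 ≈ 1.6.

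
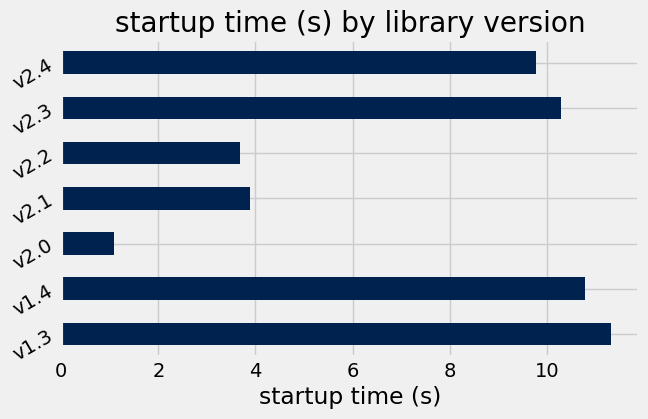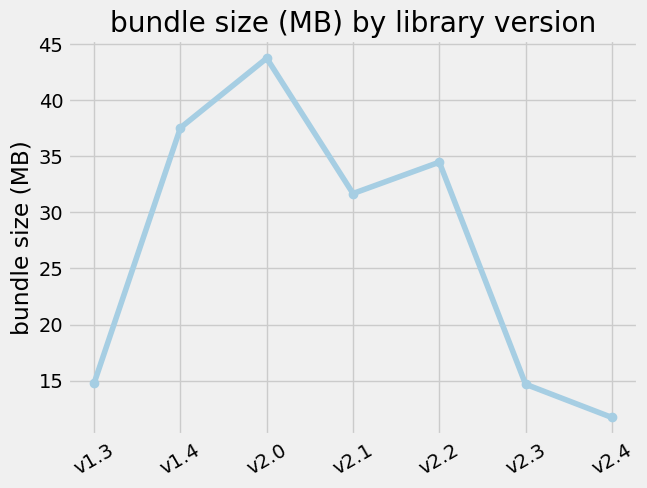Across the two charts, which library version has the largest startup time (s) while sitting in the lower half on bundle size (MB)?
Chart 2 median bundle size (MB) ≈ 30; below-median library versions: v1.3, v2.3, v2.4. Among those, v1.3 has the highest startup time (s) (≈ 12).

v1.3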